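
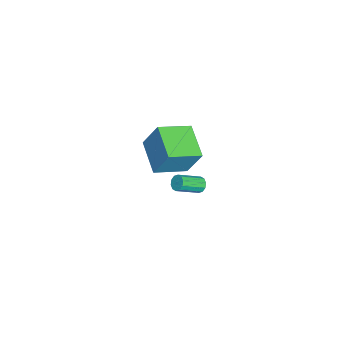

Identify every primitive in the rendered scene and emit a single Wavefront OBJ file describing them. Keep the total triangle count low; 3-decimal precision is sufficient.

v -0.713 1.857 1.687
v -0.453 2.68 3.391
v 1.078 2.676 1.018
v 1.338 3.499 2.722
v 0.262 0.241 2.318
v 0.522 1.064 4.022
v 2.053 1.06 1.649
v 2.313 1.883 3.353
v -2.943 2.85 -4.406
v -2.489 3.064 -4.544
v -1.684 1.903 -3.691
v -2.137 1.69 -3.554
v -2.584 3.2 -4.269
v -1.778 2.04 -3.416
v -2.815 3.203 -4.046
v -2.01 2.043 -3.193
v -3.096 3.071 -3.961
v -2.291 1.911 -3.108
v -3.318 2.855 -4.046
v -2.512 1.694 -3.193
v -3.396 2.637 -4.269
v -2.591 1.476 -3.416
v -3.302 2.5 -4.544
v -2.496 1.34 -3.691
v -3.07 2.497 -4.767
v -2.265 1.337 -3.914
v -2.789 2.629 -4.852
v -1.984 1.469 -3.999
v -2.568 2.846 -4.767
v -1.762 1.685 -3.914
f 2 4 1
f 5 2 1
f 1 4 3
f 3 5 1
f 2 8 4
f 6 2 5
f 6 8 2
f 4 8 3
f 7 5 3
f 3 8 7
f 7 6 5
f 8 6 7
f 10 9 13
f 10 13 11
f 11 13 14
f 11 14 12
f 13 9 15
f 13 15 14
f 14 15 16
f 14 16 12
f 15 9 17
f 15 17 16
f 16 17 18
f 16 18 12
f 17 9 19
f 17 19 18
f 18 19 20
f 18 20 12
f 19 9 21
f 19 21 20
f 20 21 22
f 20 22 12
f 21 9 23
f 21 23 22
f 22 23 24
f 22 24 12
f 23 9 25
f 23 25 24
f 24 25 26
f 24 26 12
f 25 9 27
f 25 27 26
f 26 27 28
f 26 28 12
f 27 9 29
f 27 29 28
f 28 29 30
f 28 30 12
f 29 9 10
f 29 10 30
f 30 10 11
f 30 11 12



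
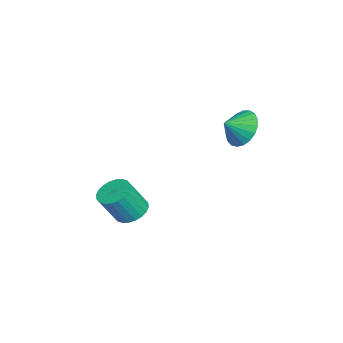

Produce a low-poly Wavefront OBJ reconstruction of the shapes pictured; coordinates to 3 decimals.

v -0.885 3.206 1.505
v 0.018 3.61 1.298
v -0.435 2.474 2.035
v -0.086 3.806 1.656
v -0.327 3.897 1.987
v -0.665 3.869 2.235
v -1.041 3.727 2.357
v -1.39 3.494 2.331
v -1.651 3.212 2.163
v -1.78 2.929 1.881
v -1.754 2.694 1.534
v -1.578 2.547 1.182
v -1.282 2.515 0.886
v -0.917 2.602 0.697
v -0.547 2.794 0.647
v -0.235 3.057 0.747
v -0.035 3.346 0.977
v -1.767 -1.609 -4.418
v -1.34 -0.903 -4.209
v -0.867 -1.626 -2.734
v -1.293 -2.331 -2.942
v -1.639 -0.838 -4.081
v -1.166 -1.561 -2.606
v -1.958 -0.891 -4.005
v -1.485 -1.613 -2.529
v -2.247 -1.052 -3.991
v -1.774 -1.775 -2.516
v -2.463 -1.298 -4.042
v -1.99 -2.021 -2.567
v -2.573 -1.592 -4.151
v -2.1 -2.315 -2.675
v -2.561 -1.888 -4.3
v -2.087 -2.611 -2.824
v -2.427 -2.141 -4.467
v -1.954 -2.864 -2.991
v -2.193 -2.314 -4.626
v -1.72 -3.037 -3.151
v -1.894 -2.379 -4.754
v -1.421 -3.102 -3.279
v -1.575 -2.327 -4.831
v -1.102 -3.049 -3.355
v -1.286 -2.165 -4.844
v -0.813 -2.888 -3.369
v -1.07 -1.919 -4.793
v -0.597 -2.642 -3.318
v -0.96 -1.625 -4.685
v -0.487 -2.348 -3.209
v -0.973 -1.329 -4.536
v -0.499 -2.052 -3.06
v -1.106 -1.076 -4.369
v -0.633 -1.799 -2.893
f 2 1 4
f 2 4 3
f 4 1 5
f 4 5 3
f 5 1 6
f 5 6 3
f 6 1 7
f 6 7 3
f 7 1 8
f 7 8 3
f 8 1 9
f 8 9 3
f 9 1 10
f 9 10 3
f 10 1 11
f 10 11 3
f 11 1 12
f 11 12 3
f 12 1 13
f 12 13 3
f 13 1 14
f 13 14 3
f 14 1 15
f 14 15 3
f 15 1 16
f 15 16 3
f 16 1 17
f 16 17 3
f 17 1 2
f 17 2 3
f 19 18 22
f 19 22 20
f 20 22 23
f 20 23 21
f 22 18 24
f 22 24 23
f 23 24 25
f 23 25 21
f 24 18 26
f 24 26 25
f 25 26 27
f 25 27 21
f 26 18 28
f 26 28 27
f 27 28 29
f 27 29 21
f 28 18 30
f 28 30 29
f 29 30 31
f 29 31 21
f 30 18 32
f 30 32 31
f 31 32 33
f 31 33 21
f 32 18 34
f 32 34 33
f 33 34 35
f 33 35 21
f 34 18 36
f 34 36 35
f 35 36 37
f 35 37 21
f 36 18 38
f 36 38 37
f 37 38 39
f 37 39 21
f 38 18 40
f 38 40 39
f 39 40 41
f 39 41 21
f 40 18 42
f 40 42 41
f 41 42 43
f 41 43 21
f 42 18 44
f 42 44 43
f 43 44 45
f 43 45 21
f 44 18 46
f 44 46 45
f 45 46 47
f 45 47 21
f 46 18 48
f 46 48 47
f 47 48 49
f 47 49 21
f 48 18 50
f 48 50 49
f 49 50 51
f 49 51 21
f 50 18 19
f 50 19 51
f 51 19 20
f 51 20 21



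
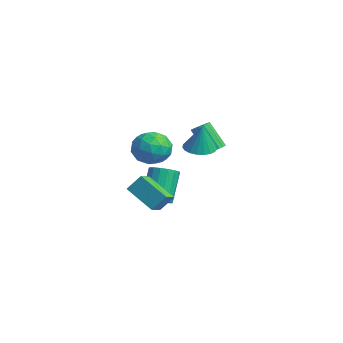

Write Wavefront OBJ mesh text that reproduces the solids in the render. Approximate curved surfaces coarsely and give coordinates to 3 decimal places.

v 2.367 -1.985 -0.283
v 2.566 -1.405 0.469
v 3.597 -1.282 -1.148
v 3.796 -0.703 -0.396
v 2.904 -2.557 0.016
v 3.103 -1.978 0.768
v 4.134 -1.855 -0.849
v 4.333 -1.275 -0.097
v 0.231 -0.624 2.025
v 0.801 0.126 1.727
v 1.279 -1.666 1.413
v 1.849 -0.916 1.115
v 1.753 -1.11 2.079
v 1.106 -0.466 2.457
v 0.974 -1.074 0.683
v 0.327 -0.43 1.061
v 1.261 -0.152 0.897
v 1.742 -0.175 1.76
v 0.338 -1.365 1.38
v 0.819 -1.388 2.243
v 0.424 -0.158 1.93
v 1.656 -1.382 1.21
v 1.599 -1.496 1.777
v 1.935 -1.056 1.602
v 0.603 -0.506 2.359
v 0.938 -0.065 2.184
v 1.498 -0.792 2.391
v 1.142 -1.475 0.956
v 1.477 -1.034 0.781
v 0.145 -0.484 1.538
v 0.481 -0.044 1.363
v 0.582 -0.748 0.749
v 1.03 0.12 1.266
v 1.646 -0.493 0.907
v 1.131 -0.585 0.653
v 0.751 -0.207 0.875
v 1.313 0.106 1.774
v 1.929 -0.506 1.414
v 1.872 -0.62 1.981
v 1.491 -0.242 2.203
v 1.583 -0.057 1.286
v 0.151 -1.034 1.726
v 0.767 -1.646 1.366
v 0.589 -1.298 0.937
v 0.208 -0.92 1.159
v 0.434 -1.047 2.233
v 1.05 -1.66 1.874
v 1.329 -1.333 2.265
v 0.949 -0.955 2.487
v 0.497 -1.483 1.854
v -1.789 0.463 -2.926
v -1.292 1.011 -2.925
v -1.974 1.625 -1.272
v -2.471 1.077 -1.274
v -1.571 1.15 -3.092
v -2.253 1.765 -1.44
v -1.901 1.132 -3.221
v -2.582 1.747 -1.569
v -2.204 0.961 -3.283
v -2.886 1.575 -1.63
v -2.413 0.675 -3.263
v -3.095 1.29 -1.61
v -2.479 0.341 -3.165
v -3.161 0.955 -1.513
v -2.386 0.035 -3.014
v -3.068 0.649 -1.361
v -2.157 -0.173 -2.842
v -2.839 0.441 -1.189
v -1.844 -0.236 -2.689
v -2.526 0.378 -1.037
v -1.518 -0.138 -2.591
v -2.2 0.476 -0.938
v -1.254 0.097 -2.569
v -1.936 0.711 -0.917
v -1.113 0.416 -2.63
v -1.795 1.03 -0.977
v -1.126 0.746 -2.758
v -1.808 1.36 -1.106
v 2.979 0.755 2.086
v 3.398 0.142 1.977
v 3.321 0.745 3.454
v 3.604 0.372 1.927
v 3.701 0.667 1.905
v 3.674 0.978 1.914
v 3.526 1.25 1.952
v 3.284 1.436 2.014
v 2.989 1.504 2.089
v 2.692 1.443 2.163
v 2.445 1.263 2.223
v 2.29 0.995 2.26
v 2.254 0.685 2.267
v 2.344 0.388 2.243
v 2.543 0.153 2.191
v 2.818 0.023 2.122
v 3.12 0.019 2.046
v -1.228 3.173 0.218
v -0.923 2.777 0.204
v -1.566 2.232 1.527
v -1.872 2.627 1.542
v -0.8 2.94 0.33
v -1.444 2.394 1.654
v -0.776 3.155 0.431
v -1.42 2.609 1.755
v -0.855 3.375 0.483
v -1.499 2.829 1.807
v -1.02 3.549 0.474
v -1.664 3.003 1.798
v -1.232 3.636 0.407
v -1.876 3.09 1.731
v -1.444 3.617 0.296
v -2.088 3.071 1.62
v -1.606 3.497 0.168
v -2.25 2.951 1.492
v -1.681 3.302 0.051
v -2.325 2.756 1.375
v -1.653 3.078 -0.028
v -2.297 2.532 1.296
v -1.527 2.875 -0.05
v -2.171 2.33 1.274
v -1.333 2.741 -0.011
v -1.977 2.195 1.313
v -1.115 2.706 0.081
v -1.759 2.16 1.404
f 2 4 1
f 5 2 1
f 1 4 3
f 3 5 1
f 2 8 4
f 6 2 5
f 6 8 2
f 4 8 3
f 7 5 3
f 3 8 7
f 7 6 5
f 8 6 7
f 9 46 25
f 46 20 49
f 25 49 14
f 46 49 25
f 9 25 21
f 25 14 26
f 21 26 10
f 25 26 21
f 9 21 30
f 21 10 31
f 30 31 16
f 21 31 30
f 9 30 42
f 30 16 45
f 42 45 19
f 30 45 42
f 9 42 46
f 42 19 50
f 46 50 20
f 42 50 46
f 10 26 37
f 26 14 40
f 37 40 18
f 26 40 37
f 14 49 27
f 49 20 48
f 27 48 13
f 49 48 27
f 20 50 47
f 50 19 43
f 47 43 11
f 50 43 47
f 19 45 44
f 45 16 32
f 44 32 15
f 45 32 44
f 16 31 36
f 31 10 33
f 36 33 17
f 31 33 36
f 12 38 24
f 38 18 39
f 24 39 13
f 38 39 24
f 12 24 22
f 24 13 23
f 22 23 11
f 24 23 22
f 12 22 29
f 22 11 28
f 29 28 15
f 22 28 29
f 12 29 34
f 29 15 35
f 34 35 17
f 29 35 34
f 12 34 38
f 34 17 41
f 38 41 18
f 34 41 38
f 13 39 27
f 39 18 40
f 27 40 14
f 39 40 27
f 11 23 47
f 23 13 48
f 47 48 20
f 23 48 47
f 15 28 44
f 28 11 43
f 44 43 19
f 28 43 44
f 17 35 36
f 35 15 32
f 36 32 16
f 35 32 36
f 18 41 37
f 41 17 33
f 37 33 10
f 41 33 37
f 52 51 55
f 52 55 53
f 53 55 56
f 53 56 54
f 55 51 57
f 55 57 56
f 56 57 58
f 56 58 54
f 57 51 59
f 57 59 58
f 58 59 60
f 58 60 54
f 59 51 61
f 59 61 60
f 60 61 62
f 60 62 54
f 61 51 63
f 61 63 62
f 62 63 64
f 62 64 54
f 63 51 65
f 63 65 64
f 64 65 66
f 64 66 54
f 65 51 67
f 65 67 66
f 66 67 68
f 66 68 54
f 67 51 69
f 67 69 68
f 68 69 70
f 68 70 54
f 69 51 71
f 69 71 70
f 70 71 72
f 70 72 54
f 71 51 73
f 71 73 72
f 72 73 74
f 72 74 54
f 73 51 75
f 73 75 74
f 74 75 76
f 74 76 54
f 75 51 77
f 75 77 76
f 76 77 78
f 76 78 54
f 77 51 52
f 77 52 78
f 78 52 53
f 78 53 54
f 80 79 82
f 80 82 81
f 82 79 83
f 82 83 81
f 83 79 84
f 83 84 81
f 84 79 85
f 84 85 81
f 85 79 86
f 85 86 81
f 86 79 87
f 86 87 81
f 87 79 88
f 87 88 81
f 88 79 89
f 88 89 81
f 89 79 90
f 89 90 81
f 90 79 91
f 90 91 81
f 91 79 92
f 91 92 81
f 92 79 93
f 92 93 81
f 93 79 94
f 93 94 81
f 94 79 95
f 94 95 81
f 95 79 80
f 95 80 81
f 97 96 100
f 97 100 98
f 98 100 101
f 98 101 99
f 100 96 102
f 100 102 101
f 101 102 103
f 101 103 99
f 102 96 104
f 102 104 103
f 103 104 105
f 103 105 99
f 104 96 106
f 104 106 105
f 105 106 107
f 105 107 99
f 106 96 108
f 106 108 107
f 107 108 109
f 107 109 99
f 108 96 110
f 108 110 109
f 109 110 111
f 109 111 99
f 110 96 112
f 110 112 111
f 111 112 113
f 111 113 99
f 112 96 114
f 112 114 113
f 113 114 115
f 113 115 99
f 114 96 116
f 114 116 115
f 115 116 117
f 115 117 99
f 116 96 118
f 116 118 117
f 117 118 119
f 117 119 99
f 118 96 120
f 118 120 119
f 119 120 121
f 119 121 99
f 120 96 122
f 120 122 121
f 121 122 123
f 121 123 99
f 122 96 97
f 122 97 123
f 123 97 98
f 123 98 99



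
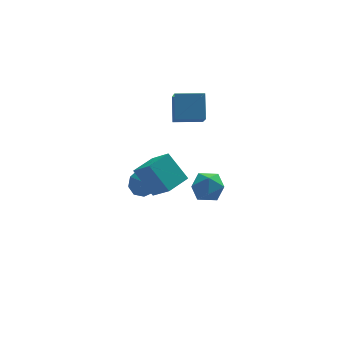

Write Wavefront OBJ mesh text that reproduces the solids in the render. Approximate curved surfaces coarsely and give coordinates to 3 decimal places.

v 2.011 3.059 1.934
v 1.748 1.429 3.372
v 2.273 4.24 3.32
v 2.01 2.61 4.758
v 3.77 2.73 1.882
v 3.507 1.1 3.32
v 4.032 3.911 3.268
v 3.769 2.281 4.706
v 0.008 2.001 -2.361
v 0.444 2.467 -1.515
v 0.372 0.819 -1.899
v -0.249 2.306 -1.379
v -0.823 2.002 -1.703
v -1.008 1.698 -2.334
v -0.718 1.535 -2.979
v -0.088 1.59 -3.334
v 0.586 1.837 -3.234
v 0.99 2.161 -2.726
v 0.934 2.41 -2.047
v -1.786 -3.267 2.98
v -1.132 -4.377 4.089
v -0.497 -2.364 3.124
v 0.157 -3.475 4.233
v -0.917 -4.265 1.467
v -0.263 -5.376 2.576
v 0.372 -3.363 1.611
v 1.026 -4.473 2.72
v 3.687 1.284 -2.245
v 4.176 0.68 -1.388
v 2.684 -0.22 -2.732
v 3.173 -0.824 -1.875
v 2.436 0.034 -1.631
v 3.056 0.963 -1.33
v 3.804 -0.503 -2.79
v 4.424 0.426 -2.489
v 4.248 -0.424 -1.725
v 3.403 -0.093 -1.009
v 3.457 0.553 -3.111
v 2.612 0.884 -2.395
f 2 4 1
f 5 2 1
f 1 4 3
f 3 5 1
f 2 8 4
f 6 2 5
f 6 8 2
f 4 8 3
f 7 5 3
f 3 8 7
f 7 6 5
f 8 6 7
f 10 9 12
f 10 12 11
f 12 9 13
f 12 13 11
f 13 9 14
f 13 14 11
f 14 9 15
f 14 15 11
f 15 9 16
f 15 16 11
f 16 9 17
f 16 17 11
f 17 9 18
f 17 18 11
f 18 9 19
f 18 19 11
f 19 9 10
f 19 10 11
f 21 23 20
f 24 21 20
f 20 23 22
f 22 24 20
f 21 27 23
f 25 21 24
f 25 27 21
f 23 27 22
f 26 24 22
f 22 27 26
f 26 25 24
f 27 25 26
f 28 39 33
f 28 33 29
f 28 29 35
f 28 35 38
f 28 38 39
f 29 33 37
f 33 39 32
f 39 38 30
f 38 35 34
f 35 29 36
f 31 37 32
f 31 32 30
f 31 30 34
f 31 34 36
f 31 36 37
f 32 37 33
f 30 32 39
f 34 30 38
f 36 34 35
f 37 36 29



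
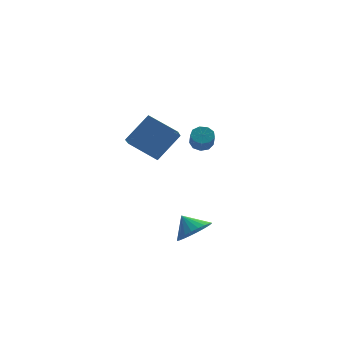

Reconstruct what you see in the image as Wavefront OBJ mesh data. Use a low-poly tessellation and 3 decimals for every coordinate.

v 1.149 3.921 0.296
v 1.805 3.943 0.433
v 1.646 3.381 1.281
v 0.991 3.359 1.144
v 1.591 4.299 0.629
v 1.433 3.736 1.477
v 1.171 4.477 0.669
v 1.013 3.915 1.517
v 0.741 4.396 0.534
v 0.582 3.833 1.383
v 0.501 4.092 0.288
v 0.343 3.53 1.137
v 0.565 3.708 0.046
v 0.407 3.146 0.894
v 0.902 3.424 -0.08
v 0.744 2.862 0.769
v 1.355 3.373 -0.029
v 1.196 2.81 0.819
v 1.711 3.578 0.173
v 1.553 3.015 1.021
v -3.962 1.107 2.466
v -4.429 0.193 3.264
v -2.556 1.545 3.789
v -3.023 0.631 4.587
v -2.817 -0.171 1.673
v -3.284 -1.085 2.471
v -1.411 0.267 2.996
v -1.878 -0.647 3.794
v -1.204 -1.277 -3.395
v -0.542 -1.703 -2.655
v -1.616 -0.443 -2.545
v -0.295 -1.408 -2.826
v -0.187 -1.092 -3.084
v -0.233 -0.805 -3.388
v -0.427 -0.59 -3.694
v -0.74 -0.479 -3.954
v -1.123 -0.49 -4.129
v -1.518 -0.62 -4.192
v -1.866 -0.851 -4.134
v -2.113 -1.147 -3.963
v -2.222 -1.462 -3.706
v -2.175 -1.75 -3.401
v -1.981 -1.965 -3.095
v -1.669 -2.076 -2.835
v -1.286 -2.065 -2.66
v -0.89 -1.934 -2.597
f 2 1 5
f 2 5 3
f 3 5 6
f 3 6 4
f 5 1 7
f 5 7 6
f 6 7 8
f 6 8 4
f 7 1 9
f 7 9 8
f 8 9 10
f 8 10 4
f 9 1 11
f 9 11 10
f 10 11 12
f 10 12 4
f 11 1 13
f 11 13 12
f 12 13 14
f 12 14 4
f 13 1 15
f 13 15 14
f 14 15 16
f 14 16 4
f 15 1 17
f 15 17 16
f 16 17 18
f 16 18 4
f 17 1 19
f 17 19 18
f 18 19 20
f 18 20 4
f 19 1 2
f 19 2 20
f 20 2 3
f 20 3 4
f 22 24 21
f 25 22 21
f 21 24 23
f 23 25 21
f 22 28 24
f 26 22 25
f 26 28 22
f 24 28 23
f 27 25 23
f 23 28 27
f 27 26 25
f 28 26 27
f 30 29 32
f 30 32 31
f 32 29 33
f 32 33 31
f 33 29 34
f 33 34 31
f 34 29 35
f 34 35 31
f 35 29 36
f 35 36 31
f 36 29 37
f 36 37 31
f 37 29 38
f 37 38 31
f 38 29 39
f 38 39 31
f 39 29 40
f 39 40 31
f 40 29 41
f 40 41 31
f 41 29 42
f 41 42 31
f 42 29 43
f 42 43 31
f 43 29 44
f 43 44 31
f 44 29 45
f 44 45 31
f 45 29 46
f 45 46 31
f 46 29 30
f 46 30 31



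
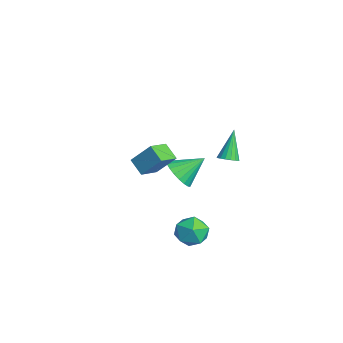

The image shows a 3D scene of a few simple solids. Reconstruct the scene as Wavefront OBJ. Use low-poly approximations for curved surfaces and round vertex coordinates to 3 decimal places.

v -3.846 0.67 -2.662
v -3.068 0.166 -2.07
v -3.714 2.15 -1.578
v -2.82 0.379 -2.39
v -2.75 0.642 -2.758
v -2.87 0.91 -3.109
v -3.158 1.136 -3.383
v -3.565 1.282 -3.532
v -4.021 1.321 -3.531
v -4.446 1.248 -3.38
v -4.768 1.075 -3.104
v -4.93 0.832 -2.752
v -4.905 0.561 -2.385
v -4.696 0.308 -2.066
v -4.341 0.118 -1.849
v -3.9 0.024 -1.774
v -3.449 0.041 -1.851
v 2.694 -3.314 2.363
v 1.834 -3.624 2.975
v 2.009 -2.306 1.91
v 1.149 -2.616 2.522
v 3.231 -2.404 3.578
v 2.371 -2.714 4.19
v 2.546 -1.396 3.125
v 1.686 -1.706 3.737
v 0.667 2.015 1.177
v 1.091 1.72 1.502
v -0.187 2.625 2.843
v 1.205 1.986 1.463
v 1.196 2.258 1.358
v 1.066 2.475 1.212
v 0.844 2.586 1.058
v 0.582 2.566 0.931
v 0.339 2.42 0.86
v 0.172 2.181 0.862
v 0.117 1.904 0.936
v 0.189 1.652 1.065
v 0.37 1.483 1.219
v 0.619 1.436 1.364
v 0.879 1.521 1.466
v 2.454 0.074 -2.163
v 3.494 0.083 -1.949
v 2.586 -1.543 -2.731
v 3.626 -1.534 -2.517
v 2.92 -1.521 -1.723
v 2.839 -0.522 -1.372
v 3.241 -0.938 -3.308
v 3.16 0.061 -2.957
v 3.981 -0.542 -2.656
v 3.782 -0.902 -1.677
v 2.298 -0.558 -3.003
v 2.099 -0.918 -2.024
f 2 1 4
f 2 4 3
f 4 1 5
f 4 5 3
f 5 1 6
f 5 6 3
f 6 1 7
f 6 7 3
f 7 1 8
f 7 8 3
f 8 1 9
f 8 9 3
f 9 1 10
f 9 10 3
f 10 1 11
f 10 11 3
f 11 1 12
f 11 12 3
f 12 1 13
f 12 13 3
f 13 1 14
f 13 14 3
f 14 1 15
f 14 15 3
f 15 1 16
f 15 16 3
f 16 1 17
f 16 17 3
f 17 1 2
f 17 2 3
f 19 21 18
f 22 19 18
f 18 21 20
f 20 22 18
f 19 25 21
f 23 19 22
f 23 25 19
f 21 25 20
f 24 22 20
f 20 25 24
f 24 23 22
f 25 23 24
f 27 26 29
f 27 29 28
f 29 26 30
f 29 30 28
f 30 26 31
f 30 31 28
f 31 26 32
f 31 32 28
f 32 26 33
f 32 33 28
f 33 26 34
f 33 34 28
f 34 26 35
f 34 35 28
f 35 26 36
f 35 36 28
f 36 26 37
f 36 37 28
f 37 26 38
f 37 38 28
f 38 26 39
f 38 39 28
f 39 26 40
f 39 40 28
f 40 26 27
f 40 27 28
f 41 52 46
f 41 46 42
f 41 42 48
f 41 48 51
f 41 51 52
f 42 46 50
f 46 52 45
f 52 51 43
f 51 48 47
f 48 42 49
f 44 50 45
f 44 45 43
f 44 43 47
f 44 47 49
f 44 49 50
f 45 50 46
f 43 45 52
f 47 43 51
f 49 47 48
f 50 49 42



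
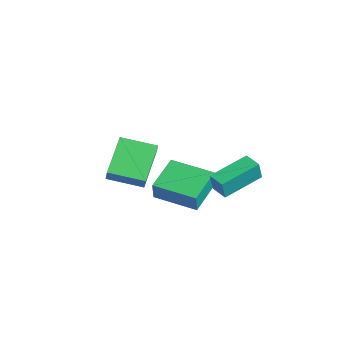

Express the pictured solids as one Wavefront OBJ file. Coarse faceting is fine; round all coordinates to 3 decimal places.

v -1.587 -4.538 0.08
v -2.909 -3.302 1.044
v -0.605 -3.219 -0.265
v -1.927 -1.983 0.699
v -1.173 -4.657 0.801
v -2.495 -3.421 1.765
v -0.191 -3.338 0.456
v -1.513 -2.102 1.42
v -2.613 -1.796 -2.838
v -2.391 -1.964 -1.847
v -3.674 -0.347 -2.356
v -3.452 -0.514 -1.364
v -0.948 -0.526 -2.996
v -0.726 -0.693 -2.004
v -2.009 0.924 -2.513
v -1.787 0.756 -1.522
v -1.347 0.461 -2.179
v -1.259 0.245 -1.196
v -1.639 2.437 -1.718
v -1.551 2.221 -0.735
v -0.489 0.599 -2.225
v -0.401 0.383 -1.242
v -0.781 2.575 -1.764
v -0.693 2.359 -0.781
f 2 4 1
f 5 2 1
f 1 4 3
f 3 5 1
f 2 8 4
f 6 2 5
f 6 8 2
f 4 8 3
f 7 5 3
f 3 8 7
f 7 6 5
f 8 6 7
f 10 12 9
f 13 10 9
f 9 12 11
f 11 13 9
f 10 16 12
f 14 10 13
f 14 16 10
f 12 16 11
f 15 13 11
f 11 16 15
f 15 14 13
f 16 14 15
f 18 20 17
f 21 18 17
f 17 20 19
f 19 21 17
f 18 24 20
f 22 18 21
f 22 24 18
f 20 24 19
f 23 21 19
f 19 24 23
f 23 22 21
f 24 22 23



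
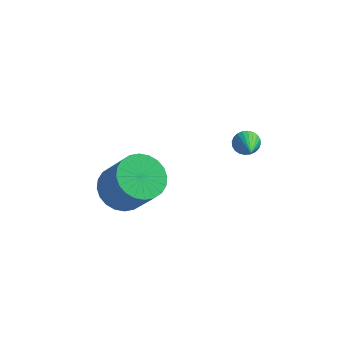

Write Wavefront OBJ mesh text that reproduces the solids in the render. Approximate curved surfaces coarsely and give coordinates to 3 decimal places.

v 0.527 3.384 0.419
v 0.958 3.616 0.523
v 0.953 2.276 1.121
v 0.848 3.67 0.675
v 0.689 3.68 0.787
v 0.506 3.646 0.844
v 0.326 3.572 0.836
v 0.176 3.469 0.764
v 0.08 3.353 0.64
v 0.052 3.242 0.482
v 0.096 3.153 0.314
v 0.206 3.099 0.162
v 0.365 3.088 0.05
v 0.549 3.123 -0.007
v 0.729 3.197 0.001
v 0.878 3.3 0.073
v 0.974 3.416 0.197
v 1.002 3.526 0.355
v -4.017 3.484 -3.864
v -3.165 3.638 -4.324
v -2.271 3.189 -2.815
v -3.123 3.036 -2.356
v -3.235 3.985 -4.179
v -2.341 3.536 -2.671
v -3.424 4.255 -3.986
v -2.53 3.806 -2.478
v -3.704 4.409 -3.775
v -2.81 3.96 -2.267
v -4.031 4.421 -3.577
v -3.137 3.972 -2.069
v -4.356 4.291 -3.423
v -3.462 3.842 -1.915
v -4.629 4.039 -3.336
v -3.735 3.59 -1.828
v -4.809 3.701 -3.33
v -3.915 3.252 -1.822
v -4.869 3.331 -3.405
v -3.975 2.882 -1.896
v -4.799 2.984 -3.549
v -3.905 2.535 -2.041
v -4.61 2.714 -3.742
v -3.716 2.265 -2.234
v -4.33 2.56 -3.953
v -3.436 2.111 -2.445
v -4.003 2.548 -4.151
v -3.109 2.099 -2.643
v -3.678 2.678 -4.305
v -2.784 2.229 -2.797
v -3.405 2.93 -4.392
v -2.511 2.481 -2.884
v -3.225 3.268 -4.398
v -2.331 2.819 -2.89
f 2 1 4
f 2 4 3
f 4 1 5
f 4 5 3
f 5 1 6
f 5 6 3
f 6 1 7
f 6 7 3
f 7 1 8
f 7 8 3
f 8 1 9
f 8 9 3
f 9 1 10
f 9 10 3
f 10 1 11
f 10 11 3
f 11 1 12
f 11 12 3
f 12 1 13
f 12 13 3
f 13 1 14
f 13 14 3
f 14 1 15
f 14 15 3
f 15 1 16
f 15 16 3
f 16 1 17
f 16 17 3
f 17 1 18
f 17 18 3
f 18 1 2
f 18 2 3
f 20 19 23
f 20 23 21
f 21 23 24
f 21 24 22
f 23 19 25
f 23 25 24
f 24 25 26
f 24 26 22
f 25 19 27
f 25 27 26
f 26 27 28
f 26 28 22
f 27 19 29
f 27 29 28
f 28 29 30
f 28 30 22
f 29 19 31
f 29 31 30
f 30 31 32
f 30 32 22
f 31 19 33
f 31 33 32
f 32 33 34
f 32 34 22
f 33 19 35
f 33 35 34
f 34 35 36
f 34 36 22
f 35 19 37
f 35 37 36
f 36 37 38
f 36 38 22
f 37 19 39
f 37 39 38
f 38 39 40
f 38 40 22
f 39 19 41
f 39 41 40
f 40 41 42
f 40 42 22
f 41 19 43
f 41 43 42
f 42 43 44
f 42 44 22
f 43 19 45
f 43 45 44
f 44 45 46
f 44 46 22
f 45 19 47
f 45 47 46
f 46 47 48
f 46 48 22
f 47 19 49
f 47 49 48
f 48 49 50
f 48 50 22
f 49 19 51
f 49 51 50
f 50 51 52
f 50 52 22
f 51 19 20
f 51 20 52
f 52 20 21
f 52 21 22



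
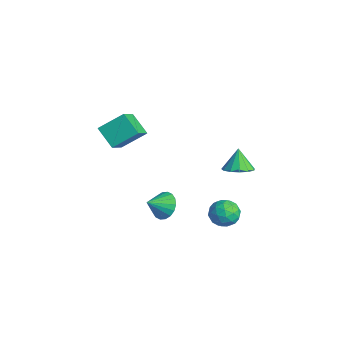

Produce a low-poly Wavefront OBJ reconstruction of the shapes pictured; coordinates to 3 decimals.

v 3.113 3.074 -4.118
v 3.661 2.811 -3.247
v 2.579 1.449 -4.273
v 3.127 1.186 -3.402
v 2.269 1.806 -3.323
v 2.599 2.811 -3.227
v 3.641 1.449 -4.293
v 3.971 2.454 -4.197
v 3.987 1.807 -3.355
v 3.139 2.028 -2.755
v 3.101 2.232 -4.765
v 2.253 2.453 -4.165
v 3.434 3.086 -3.669
v 2.806 1.174 -3.851
v 2.302 1.539 -3.805
v 2.624 1.385 -3.293
v 2.81 3.086 -3.657
v 3.131 2.931 -3.145
v 2.313 2.34 -3.19
v 3.109 1.329 -4.375
v 3.43 1.174 -3.863
v 3.616 2.875 -4.227
v 3.938 2.721 -3.715
v 3.927 1.92 -4.33
v 3.947 2.34 -3.22
v 3.634 1.385 -3.312
v 3.936 1.54 -3.835
v 4.13 2.13 -3.779
v 3.449 2.47 -2.868
v 3.135 1.515 -2.959
v 2.631 1.88 -2.913
v 2.825 2.47 -2.856
v 3.641 1.88 -2.931
v 3.105 2.745 -4.561
v 2.791 1.79 -4.652
v 3.415 1.79 -4.664
v 3.609 2.38 -4.607
v 2.606 2.875 -4.208
v 2.293 1.92 -4.3
v 2.11 2.13 -3.741
v 2.304 2.72 -3.685
v 2.599 2.38 -4.589
v 2.243 -1.522 -2.404
v 2.736 -1.999 -3.172
v 2.377 -2.718 -1.576
v 3.078 -1.8 -2.94
v 3.254 -1.546 -2.601
v 3.229 -1.287 -2.223
v 3.01 -1.075 -1.881
v 2.638 -0.951 -1.643
v 2.189 -0.941 -1.555
v 1.75 -1.046 -1.635
v 1.408 -1.245 -1.868
v 1.232 -1.499 -2.206
v 1.257 -1.758 -2.584
v 1.476 -1.97 -2.926
v 1.848 -2.093 -3.164
v 2.297 -2.104 -3.252
v -1.132 -3.705 3.134
v -0.756 -2.175 4.195
v 0.166 -3.351 2.162
v 0.542 -1.82 3.223
v 0.038 -4.8 4.297
v 0.414 -3.269 5.358
v 1.336 -4.445 3.325
v 1.712 -2.915 4.386
v 2.982 3.089 -0.019
v 3.491 2.299 0.38
v 2.358 3.391 1.379
v 3.834 2.757 0.434
v 3.907 3.32 0.345
v 3.686 3.81 0.14
v 3.242 4.07 -0.115
v 2.716 4.02 -0.339
v 2.274 3.673 -0.462
v 2.057 3.142 -0.444
v 2.134 2.593 -0.291
v 2.48 2.202 -0.051
v 2.986 2.092 0.199
f 1 38 17
f 38 12 41
f 17 41 6
f 38 41 17
f 1 17 13
f 17 6 18
f 13 18 2
f 17 18 13
f 1 13 22
f 13 2 23
f 22 23 8
f 13 23 22
f 1 22 34
f 22 8 37
f 34 37 11
f 22 37 34
f 1 34 38
f 34 11 42
f 38 42 12
f 34 42 38
f 2 18 29
f 18 6 32
f 29 32 10
f 18 32 29
f 6 41 19
f 41 12 40
f 19 40 5
f 41 40 19
f 12 42 39
f 42 11 35
f 39 35 3
f 42 35 39
f 11 37 36
f 37 8 24
f 36 24 7
f 37 24 36
f 8 23 28
f 23 2 25
f 28 25 9
f 23 25 28
f 4 30 16
f 30 10 31
f 16 31 5
f 30 31 16
f 4 16 14
f 16 5 15
f 14 15 3
f 16 15 14
f 4 14 21
f 14 3 20
f 21 20 7
f 14 20 21
f 4 21 26
f 21 7 27
f 26 27 9
f 21 27 26
f 4 26 30
f 26 9 33
f 30 33 10
f 26 33 30
f 5 31 19
f 31 10 32
f 19 32 6
f 31 32 19
f 3 15 39
f 15 5 40
f 39 40 12
f 15 40 39
f 7 20 36
f 20 3 35
f 36 35 11
f 20 35 36
f 9 27 28
f 27 7 24
f 28 24 8
f 27 24 28
f 10 33 29
f 33 9 25
f 29 25 2
f 33 25 29
f 44 43 46
f 44 46 45
f 46 43 47
f 46 47 45
f 47 43 48
f 47 48 45
f 48 43 49
f 48 49 45
f 49 43 50
f 49 50 45
f 50 43 51
f 50 51 45
f 51 43 52
f 51 52 45
f 52 43 53
f 52 53 45
f 53 43 54
f 53 54 45
f 54 43 55
f 54 55 45
f 55 43 56
f 55 56 45
f 56 43 57
f 56 57 45
f 57 43 58
f 57 58 45
f 58 43 44
f 58 44 45
f 60 62 59
f 63 60 59
f 59 62 61
f 61 63 59
f 60 66 62
f 64 60 63
f 64 66 60
f 62 66 61
f 65 63 61
f 61 66 65
f 65 64 63
f 66 64 65
f 68 67 70
f 68 70 69
f 70 67 71
f 70 71 69
f 71 67 72
f 71 72 69
f 72 67 73
f 72 73 69
f 73 67 74
f 73 74 69
f 74 67 75
f 74 75 69
f 75 67 76
f 75 76 69
f 76 67 77
f 76 77 69
f 77 67 78
f 77 78 69
f 78 67 79
f 78 79 69
f 79 67 68
f 79 68 69



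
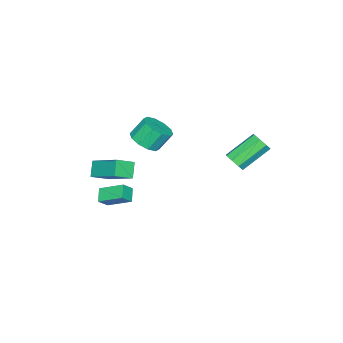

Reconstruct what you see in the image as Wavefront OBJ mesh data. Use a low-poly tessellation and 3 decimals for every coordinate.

v -1.43 -2.35 0.577
v -0.71 -2.721 1.13
v -1.271 -2.161 2.235
v -1.99 -1.79 1.683
v -0.537 -2.172 0.94
v -1.097 -1.613 2.046
v -0.704 -1.692 0.612
v -1.265 -1.132 1.717
v -1.149 -1.463 0.27
v -1.709 -0.903 1.376
v -1.701 -1.572 0.046
v -2.261 -1.012 1.151
v -2.149 -1.979 0.025
v -2.71 -1.419 1.13
v -2.323 -2.527 0.214
v -2.883 -1.968 1.32
v -2.155 -3.008 0.543
v -2.716 -2.448 1.648
v -1.711 -3.237 0.884
v -2.271 -2.677 1.99
v -1.159 -3.128 1.109
v -1.719 -2.568 2.214
v -2.779 2.56 -0.171
v -2.301 2.672 0.328
v -3.743 3.572 1.509
v -4.221 3.46 1.011
v -2.333 3.078 -0.02
v -3.775 3.978 1.161
v -2.626 3.181 -0.456
v -4.068 4.08 0.725
v -3.009 2.92 -0.725
v -4.451 3.819 0.456
v -3.257 2.448 -0.669
v -4.699 3.348 0.512
v -3.225 2.042 -0.321
v -4.667 2.942 0.86
v -2.932 1.94 0.115
v -4.374 2.839 1.296
v -2.549 2.201 0.384
v -3.991 3.1 1.565
v 2.427 -2.308 -2.244
v 1.768 -2.67 -1.732
v 2.211 -0.895 -1.524
v 1.552 -1.257 -1.012
v 3.008 -2.523 -1.648
v 2.349 -2.885 -1.136
v 2.792 -1.11 -0.928
v 2.133 -1.472 -0.416
v 3.207 -2.686 1.741
v 3.687 -0.869 2.807
v 2.314 -2.134 1.203
v 2.794 -0.317 2.269
v 3.846 -2.403 0.971
v 4.326 -0.586 2.037
v 2.953 -1.851 0.433
v 3.433 -0.034 1.499
f 2 1 5
f 2 5 3
f 3 5 6
f 3 6 4
f 5 1 7
f 5 7 6
f 6 7 8
f 6 8 4
f 7 1 9
f 7 9 8
f 8 9 10
f 8 10 4
f 9 1 11
f 9 11 10
f 10 11 12
f 10 12 4
f 11 1 13
f 11 13 12
f 12 13 14
f 12 14 4
f 13 1 15
f 13 15 14
f 14 15 16
f 14 16 4
f 15 1 17
f 15 17 16
f 16 17 18
f 16 18 4
f 17 1 19
f 17 19 18
f 18 19 20
f 18 20 4
f 19 1 21
f 19 21 20
f 20 21 22
f 20 22 4
f 21 1 2
f 21 2 22
f 22 2 3
f 22 3 4
f 24 23 27
f 24 27 25
f 25 27 28
f 25 28 26
f 27 23 29
f 27 29 28
f 28 29 30
f 28 30 26
f 29 23 31
f 29 31 30
f 30 31 32
f 30 32 26
f 31 23 33
f 31 33 32
f 32 33 34
f 32 34 26
f 33 23 35
f 33 35 34
f 34 35 36
f 34 36 26
f 35 23 37
f 35 37 36
f 36 37 38
f 36 38 26
f 37 23 39
f 37 39 38
f 38 39 40
f 38 40 26
f 39 23 24
f 39 24 40
f 40 24 25
f 40 25 26
f 42 44 41
f 45 42 41
f 41 44 43
f 43 45 41
f 42 48 44
f 46 42 45
f 46 48 42
f 44 48 43
f 47 45 43
f 43 48 47
f 47 46 45
f 48 46 47
f 50 52 49
f 53 50 49
f 49 52 51
f 51 53 49
f 50 56 52
f 54 50 53
f 54 56 50
f 52 56 51
f 55 53 51
f 51 56 55
f 55 54 53
f 56 54 55



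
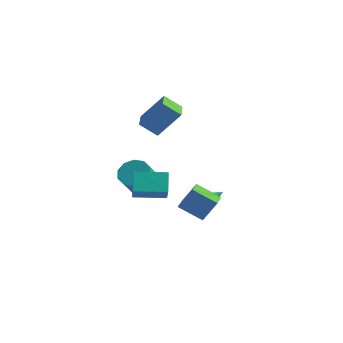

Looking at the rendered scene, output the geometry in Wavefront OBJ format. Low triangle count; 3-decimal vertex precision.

v -1.368 -3.178 -1.073
v -1.88 -2.439 -0.121
v 0.063 -2.088 -1.149
v -0.45 -1.349 -0.197
v -0.63 -4.071 0.017
v -1.143 -3.332 0.969
v 0.8 -2.981 -0.059
v 0.288 -2.242 0.893
v 0.525 0.62 -2.556
v 0.996 0.577 -2.987
v 1.175 1.42 -1.924
v 0.859 0.763 -3.082
v 0.672 0.927 -3.097
v 0.462 1.045 -3.03
v 0.262 1.097 -2.891
v 0.101 1.077 -2.7
v 0.006 0.988 -2.488
v -0.011 0.842 -2.286
v 0.054 0.662 -2.125
v 0.19 0.476 -2.03
v 0.378 0.312 -2.015
v 0.588 0.194 -2.082
v 0.788 0.142 -2.221
v 0.948 0.162 -2.412
v 1.044 0.252 -2.624
v 1.061 0.397 -2.826
v -5.325 2.817 1.333
v -4.298 3.592 2.916
v -4.461 3.342 0.515
v -3.434 4.117 2.098
v -4.546 1.643 1.402
v -3.519 2.418 2.985
v -3.682 2.168 0.584
v -2.655 2.943 2.167
v -3.261 0.48 -2.35
v -2.403 0.223 -2.694
v -2.18 -1.097 -1.155
v -3.039 -0.84 -0.81
v -2.322 0.675 -2.319
v -2.099 -0.645 -0.779
v -2.6 1.052 -1.955
v -2.377 -0.267 -0.415
v -3.13 1.211 -1.742
v -2.907 -0.108 -0.202
v -3.711 1.091 -1.761
v -3.488 -0.229 -0.222
v -4.12 0.737 -2.005
v -3.897 -0.583 -0.466
v -4.201 0.285 -2.381
v -3.978 -1.035 -0.841
v -3.923 -0.093 -2.745
v -3.7 -1.412 -1.205
v -3.393 -0.252 -2.958
v -3.17 -1.571 -1.418
v -2.812 -0.131 -2.938
v -2.589 -1.451 -1.399
v 1.853 -3.592 -0.518
v 2.307 -2.964 0.588
v 1.041 -2.095 -1.035
v 1.495 -1.467 0.07
v 3.105 -3.173 -1.27
v 3.559 -2.545 -0.165
v 2.293 -1.676 -1.788
v 2.747 -1.048 -0.682
f 2 4 1
f 5 2 1
f 1 4 3
f 3 5 1
f 2 8 4
f 6 2 5
f 6 8 2
f 4 8 3
f 7 5 3
f 3 8 7
f 7 6 5
f 8 6 7
f 10 9 12
f 10 12 11
f 12 9 13
f 12 13 11
f 13 9 14
f 13 14 11
f 14 9 15
f 14 15 11
f 15 9 16
f 15 16 11
f 16 9 17
f 16 17 11
f 17 9 18
f 17 18 11
f 18 9 19
f 18 19 11
f 19 9 20
f 19 20 11
f 20 9 21
f 20 21 11
f 21 9 22
f 21 22 11
f 22 9 23
f 22 23 11
f 23 9 24
f 23 24 11
f 24 9 25
f 24 25 11
f 25 9 26
f 25 26 11
f 26 9 10
f 26 10 11
f 28 30 27
f 31 28 27
f 27 30 29
f 29 31 27
f 28 34 30
f 32 28 31
f 32 34 28
f 30 34 29
f 33 31 29
f 29 34 33
f 33 32 31
f 34 32 33
f 36 35 39
f 36 39 37
f 37 39 40
f 37 40 38
f 39 35 41
f 39 41 40
f 40 41 42
f 40 42 38
f 41 35 43
f 41 43 42
f 42 43 44
f 42 44 38
f 43 35 45
f 43 45 44
f 44 45 46
f 44 46 38
f 45 35 47
f 45 47 46
f 46 47 48
f 46 48 38
f 47 35 49
f 47 49 48
f 48 49 50
f 48 50 38
f 49 35 51
f 49 51 50
f 50 51 52
f 50 52 38
f 51 35 53
f 51 53 52
f 52 53 54
f 52 54 38
f 53 35 55
f 53 55 54
f 54 55 56
f 54 56 38
f 55 35 36
f 55 36 56
f 56 36 37
f 56 37 38
f 58 60 57
f 61 58 57
f 57 60 59
f 59 61 57
f 58 64 60
f 62 58 61
f 62 64 58
f 60 64 59
f 63 61 59
f 59 64 63
f 63 62 61
f 64 62 63



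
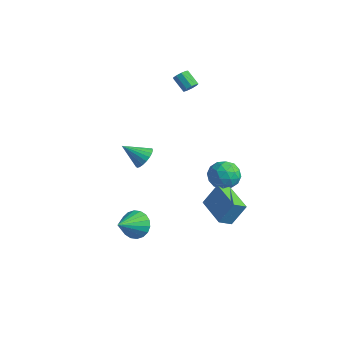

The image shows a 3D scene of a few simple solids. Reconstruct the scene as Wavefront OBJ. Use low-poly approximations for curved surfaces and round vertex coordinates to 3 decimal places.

v 0.405 -2.942 -4.343
v 1.418 -2.868 -4.512
v 0.695 -4.598 -3.317
v 1.363 -2.636 -4.121
v 1.118 -2.464 -3.773
v 0.732 -2.387 -3.539
v 0.281 -2.419 -3.464
v -0.146 -2.555 -3.562
v -0.463 -2.768 -3.816
v -0.609 -3.015 -4.173
v -0.554 -3.247 -4.565
v -0.309 -3.419 -4.912
v 0.078 -3.496 -5.146
v 0.529 -3.464 -5.222
v 0.955 -3.328 -5.123
v 1.272 -3.115 -4.87
v -1.944 3.755 3.571
v -1.617 3.919 3.981
v -2.549 3.929 4.72
v -2.876 3.765 4.309
v -1.756 4.218 3.801
v -2.689 4.228 4.54
v -1.984 4.301 3.513
v -2.917 4.31 4.251
v -2.192 4.128 3.252
v -3.125 4.137 3.99
v -2.285 3.78 3.14
v -3.217 3.79 3.879
v -2.217 3.421 3.23
v -3.15 3.431 3.968
v -2.022 3.218 3.479
v -2.955 3.228 4.218
v -1.79 3.267 3.771
v -2.723 3.276 4.51
v -1.63 3.543 3.97
v -2.563 3.553 4.708
v 1.995 2.804 -1.032
v 3.045 3.046 -0.922
v 2.415 1.134 -1.358
v 3.465 1.376 -1.248
v 2.811 1.395 -0.384
v 2.552 2.427 -0.183
v 2.908 1.753 -2.097
v 2.649 2.785 -1.896
v 3.609 2.397 -1.58
v 3.549 2.175 -0.522
v 1.911 2.005 -1.758
v 1.851 1.783 -0.7
v 2.483 3.071 -0.948
v 2.977 1.109 -1.332
v 2.593 1.119 -0.824
v 3.21 1.262 -0.759
v 2.193 2.707 -0.514
v 2.81 2.85 -0.449
v 2.673 1.879 -0.133
v 2.65 1.33 -1.831
v 3.267 1.473 -1.766
v 2.25 2.918 -1.521
v 2.867 3.061 -1.456
v 2.787 2.301 -2.147
v 3.432 2.832 -1.27
v 3.679 1.851 -1.462
v 3.352 2.073 -1.961
v 3.199 2.679 -1.843
v 3.397 2.702 -0.648
v 3.643 1.721 -0.84
v 3.259 1.732 -0.332
v 3.107 2.338 -0.214
v 3.728 2.321 -1.035
v 1.817 2.459 -1.44
v 2.063 1.478 -1.632
v 2.353 1.842 -2.066
v 2.201 2.448 -1.948
v 1.781 2.329 -0.818
v 2.028 1.348 -1.01
v 2.261 1.501 -0.437
v 2.108 2.107 -0.319
v 1.732 1.859 -1.245
v 2.594 1.529 -3.622
v 2.398 0.659 -3.088
v 3.041 2.302 -2.199
v 2.844 1.431 -1.665
v 4.636 0.889 -3.915
v 4.439 0.018 -3.381
v 5.082 1.661 -2.492
v 4.886 0.791 -1.958
v -1.236 -0.718 -0.317
v -0.668 -1.336 -0.315
v -2.224 -1.622 0.697
v -0.565 -1.143 -0.043
v -0.579 -0.876 0.182
v -0.706 -0.582 0.321
v -0.925 -0.311 0.349
v -1.197 -0.111 0.262
v -1.477 -0.015 0.075
v -1.714 -0.041 -0.179
v -1.869 -0.184 -0.458
v -1.914 -0.419 -0.712
v -1.843 -0.706 -0.898
v -1.666 -0.995 -0.983
v -1.415 -1.236 -0.953
v -1.133 -1.387 -0.814
v -0.868 -1.423 -0.588
f 2 1 4
f 2 4 3
f 4 1 5
f 4 5 3
f 5 1 6
f 5 6 3
f 6 1 7
f 6 7 3
f 7 1 8
f 7 8 3
f 8 1 9
f 8 9 3
f 9 1 10
f 9 10 3
f 10 1 11
f 10 11 3
f 11 1 12
f 11 12 3
f 12 1 13
f 12 13 3
f 13 1 14
f 13 14 3
f 14 1 15
f 14 15 3
f 15 1 16
f 15 16 3
f 16 1 2
f 16 2 3
f 18 17 21
f 18 21 19
f 19 21 22
f 19 22 20
f 21 17 23
f 21 23 22
f 22 23 24
f 22 24 20
f 23 17 25
f 23 25 24
f 24 25 26
f 24 26 20
f 25 17 27
f 25 27 26
f 26 27 28
f 26 28 20
f 27 17 29
f 27 29 28
f 28 29 30
f 28 30 20
f 29 17 31
f 29 31 30
f 30 31 32
f 30 32 20
f 31 17 33
f 31 33 32
f 32 33 34
f 32 34 20
f 33 17 35
f 33 35 34
f 34 35 36
f 34 36 20
f 35 17 18
f 35 18 36
f 36 18 19
f 36 19 20
f 37 74 53
f 74 48 77
f 53 77 42
f 74 77 53
f 37 53 49
f 53 42 54
f 49 54 38
f 53 54 49
f 37 49 58
f 49 38 59
f 58 59 44
f 49 59 58
f 37 58 70
f 58 44 73
f 70 73 47
f 58 73 70
f 37 70 74
f 70 47 78
f 74 78 48
f 70 78 74
f 38 54 65
f 54 42 68
f 65 68 46
f 54 68 65
f 42 77 55
f 77 48 76
f 55 76 41
f 77 76 55
f 48 78 75
f 78 47 71
f 75 71 39
f 78 71 75
f 47 73 72
f 73 44 60
f 72 60 43
f 73 60 72
f 44 59 64
f 59 38 61
f 64 61 45
f 59 61 64
f 40 66 52
f 66 46 67
f 52 67 41
f 66 67 52
f 40 52 50
f 52 41 51
f 50 51 39
f 52 51 50
f 40 50 57
f 50 39 56
f 57 56 43
f 50 56 57
f 40 57 62
f 57 43 63
f 62 63 45
f 57 63 62
f 40 62 66
f 62 45 69
f 66 69 46
f 62 69 66
f 41 67 55
f 67 46 68
f 55 68 42
f 67 68 55
f 39 51 75
f 51 41 76
f 75 76 48
f 51 76 75
f 43 56 72
f 56 39 71
f 72 71 47
f 56 71 72
f 45 63 64
f 63 43 60
f 64 60 44
f 63 60 64
f 46 69 65
f 69 45 61
f 65 61 38
f 69 61 65
f 80 82 79
f 83 80 79
f 79 82 81
f 81 83 79
f 80 86 82
f 84 80 83
f 84 86 80
f 82 86 81
f 85 83 81
f 81 86 85
f 85 84 83
f 86 84 85
f 88 87 90
f 88 90 89
f 90 87 91
f 90 91 89
f 91 87 92
f 91 92 89
f 92 87 93
f 92 93 89
f 93 87 94
f 93 94 89
f 94 87 95
f 94 95 89
f 95 87 96
f 95 96 89
f 96 87 97
f 96 97 89
f 97 87 98
f 97 98 89
f 98 87 99
f 98 99 89
f 99 87 100
f 99 100 89
f 100 87 101
f 100 101 89
f 101 87 102
f 101 102 89
f 102 87 103
f 102 103 89
f 103 87 88
f 103 88 89



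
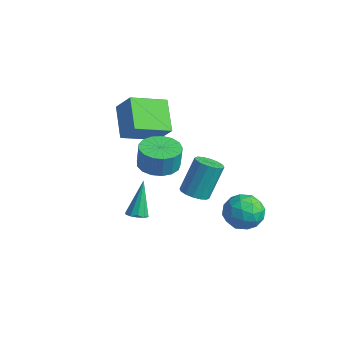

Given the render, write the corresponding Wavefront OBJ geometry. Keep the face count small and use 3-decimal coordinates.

v 1.925 3.607 -3.832
v 2.547 3.692 -2.848
v 1.233 1.948 -3.252
v 1.855 2.033 -2.268
v 0.956 2.754 -2.454
v 1.384 3.779 -2.813
v 2.396 1.861 -3.287
v 2.824 2.886 -3.646
v 2.838 2.613 -2.511
v 1.948 3.165 -1.997
v 1.832 2.475 -4.103
v 0.942 3.027 -3.589
v 2.297 3.795 -3.391
v 1.483 1.845 -2.709
v 0.955 2.269 -2.818
v 1.32 2.319 -2.24
v 1.613 3.846 -3.371
v 1.979 3.896 -2.792
v 1.043 3.345 -2.56
v 1.801 1.744 -3.308
v 2.167 1.794 -2.729
v 2.46 3.321 -3.86
v 2.825 3.371 -3.282
v 2.737 2.295 -3.54
v 2.834 3.211 -2.615
v 2.427 2.236 -2.273
v 2.745 2.135 -2.873
v 2.996 2.737 -3.084
v 2.31 3.535 -2.312
v 1.903 2.56 -1.971
v 1.375 2.984 -2.08
v 1.627 3.586 -2.292
v 2.481 2.901 -2.114
v 1.877 3.08 -4.129
v 1.47 2.105 -3.788
v 2.153 2.054 -3.808
v 2.405 2.656 -4.02
v 1.353 3.404 -3.827
v 0.946 2.429 -3.485
v 0.784 2.903 -3.016
v 1.035 3.505 -3.227
v 1.299 2.739 -3.986
v 1.09 0.251 -0.855
v 1.863 0.403 -0.911
v 1.803 1.401 0.959
v 1.03 1.249 1.015
v 1.68 0.723 -1.087
v 1.619 1.72 0.782
v 1.338 0.917 -1.202
v 1.278 1.914 0.668
v 0.93 0.932 -1.223
v 0.869 1.929 0.647
v 0.565 0.765 -1.146
v 0.504 1.762 0.724
v 0.34 0.46 -0.99
v 0.28 1.457 0.879
v 0.317 0.099 -0.799
v 0.257 1.097 1.071
v 0.501 -0.22 -0.622
v 0.44 0.777 1.247
v 0.842 -0.414 -0.508
v 0.782 0.583 1.362
v 1.251 -0.429 -0.487
v 1.19 0.568 1.383
v 1.616 -0.262 -0.564
v 1.555 0.735 1.306
v 1.84 0.043 -0.719
v 1.78 1.04 1.15
v -0.991 -1.784 -2.835
v -0.399 -1.744 -2.694
v -1.509 -0.956 -0.885
v -0.502 -1.421 -2.859
v -0.792 -1.237 -3.014
v -1.158 -1.261 -3.101
v -1.46 -1.485 -3.086
v -1.584 -1.824 -2.975
v -1.481 -2.147 -2.81
v -1.191 -2.332 -2.655
v -0.825 -2.307 -2.568
v -0.523 -2.083 -2.583
v -4.186 -0.644 3.101
v -3.177 -0.487 4.307
v -3.636 1.276 2.39
v -2.627 1.433 3.596
v -2.693 -1.493 1.964
v -1.684 -1.336 3.17
v -2.143 0.427 1.253
v -1.134 0.584 2.459
v 1.123 -2.009 2.493
v 2.073 -1.526 2.393
v 2.187 -1.489 3.668
v 1.237 -1.971 3.767
v 1.739 -1.138 2.412
v 1.853 -1.1 3.686
v 1.265 -0.949 2.449
v 1.379 -0.911 3.723
v 0.758 -1.003 2.496
v 0.872 -0.965 3.77
v 0.334 -1.288 2.542
v 0.448 -1.25 3.816
v 0.091 -1.737 2.577
v 0.206 -1.699 3.851
v 0.085 -2.249 2.593
v 0.199 -2.211 3.867
v 0.316 -2.706 2.586
v 0.43 -2.668 3.86
v 0.732 -3.003 2.557
v 0.847 -2.965 3.832
v 1.238 -3.073 2.514
v 1.352 -3.035 3.788
v 1.717 -2.898 2.466
v 1.831 -2.86 3.74
v 2.06 -2.52 2.424
v 2.174 -2.483 3.698
v 2.189 -2.025 2.398
v 2.303 -1.987 3.672
f 1 38 17
f 38 12 41
f 17 41 6
f 38 41 17
f 1 17 13
f 17 6 18
f 13 18 2
f 17 18 13
f 1 13 22
f 13 2 23
f 22 23 8
f 13 23 22
f 1 22 34
f 22 8 37
f 34 37 11
f 22 37 34
f 1 34 38
f 34 11 42
f 38 42 12
f 34 42 38
f 2 18 29
f 18 6 32
f 29 32 10
f 18 32 29
f 6 41 19
f 41 12 40
f 19 40 5
f 41 40 19
f 12 42 39
f 42 11 35
f 39 35 3
f 42 35 39
f 11 37 36
f 37 8 24
f 36 24 7
f 37 24 36
f 8 23 28
f 23 2 25
f 28 25 9
f 23 25 28
f 4 30 16
f 30 10 31
f 16 31 5
f 30 31 16
f 4 16 14
f 16 5 15
f 14 15 3
f 16 15 14
f 4 14 21
f 14 3 20
f 21 20 7
f 14 20 21
f 4 21 26
f 21 7 27
f 26 27 9
f 21 27 26
f 4 26 30
f 26 9 33
f 30 33 10
f 26 33 30
f 5 31 19
f 31 10 32
f 19 32 6
f 31 32 19
f 3 15 39
f 15 5 40
f 39 40 12
f 15 40 39
f 7 20 36
f 20 3 35
f 36 35 11
f 20 35 36
f 9 27 28
f 27 7 24
f 28 24 8
f 27 24 28
f 10 33 29
f 33 9 25
f 29 25 2
f 33 25 29
f 44 43 47
f 44 47 45
f 45 47 48
f 45 48 46
f 47 43 49
f 47 49 48
f 48 49 50
f 48 50 46
f 49 43 51
f 49 51 50
f 50 51 52
f 50 52 46
f 51 43 53
f 51 53 52
f 52 53 54
f 52 54 46
f 53 43 55
f 53 55 54
f 54 55 56
f 54 56 46
f 55 43 57
f 55 57 56
f 56 57 58
f 56 58 46
f 57 43 59
f 57 59 58
f 58 59 60
f 58 60 46
f 59 43 61
f 59 61 60
f 60 61 62
f 60 62 46
f 61 43 63
f 61 63 62
f 62 63 64
f 62 64 46
f 63 43 65
f 63 65 64
f 64 65 66
f 64 66 46
f 65 43 67
f 65 67 66
f 66 67 68
f 66 68 46
f 67 43 44
f 67 44 68
f 68 44 45
f 68 45 46
f 70 69 72
f 70 72 71
f 72 69 73
f 72 73 71
f 73 69 74
f 73 74 71
f 74 69 75
f 74 75 71
f 75 69 76
f 75 76 71
f 76 69 77
f 76 77 71
f 77 69 78
f 77 78 71
f 78 69 79
f 78 79 71
f 79 69 80
f 79 80 71
f 80 69 70
f 80 70 71
f 82 84 81
f 85 82 81
f 81 84 83
f 83 85 81
f 82 88 84
f 86 82 85
f 86 88 82
f 84 88 83
f 87 85 83
f 83 88 87
f 87 86 85
f 88 86 87
f 90 89 93
f 90 93 91
f 91 93 94
f 91 94 92
f 93 89 95
f 93 95 94
f 94 95 96
f 94 96 92
f 95 89 97
f 95 97 96
f 96 97 98
f 96 98 92
f 97 89 99
f 97 99 98
f 98 99 100
f 98 100 92
f 99 89 101
f 99 101 100
f 100 101 102
f 100 102 92
f 101 89 103
f 101 103 102
f 102 103 104
f 102 104 92
f 103 89 105
f 103 105 104
f 104 105 106
f 104 106 92
f 105 89 107
f 105 107 106
f 106 107 108
f 106 108 92
f 107 89 109
f 107 109 108
f 108 109 110
f 108 110 92
f 109 89 111
f 109 111 110
f 110 111 112
f 110 112 92
f 111 89 113
f 111 113 112
f 112 113 114
f 112 114 92
f 113 89 115
f 113 115 114
f 114 115 116
f 114 116 92
f 115 89 90
f 115 90 116
f 116 90 91
f 116 91 92



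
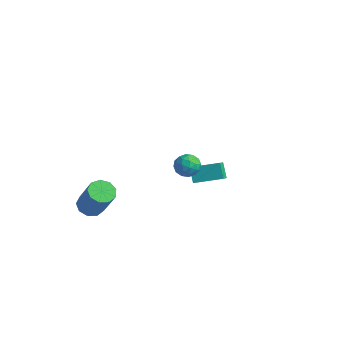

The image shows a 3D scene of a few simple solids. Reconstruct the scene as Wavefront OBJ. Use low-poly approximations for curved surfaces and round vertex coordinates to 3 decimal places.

v 2.905 -0.646 3.212
v 3.27 -0.489 2.669
v 2.59 -1.571 2.731
v 2.955 -1.414 2.188
v 3.262 -1.573 2.766
v 3.457 -1.001 3.062
v 2.403 -1.059 2.338
v 2.598 -0.487 2.634
v 2.96 -0.743 2.128
v 3.491 -1.061 2.393
v 2.369 -0.999 3.007
v 2.9 -1.317 3.272
v 3.115 -0.486 2.982
v 2.745 -1.574 2.418
v 2.926 -1.667 2.757
v 3.14 -1.575 2.438
v 3.225 -0.788 3.214
v 3.439 -0.695 2.894
v 3.435 -1.332 2.951
v 2.421 -1.365 2.506
v 2.635 -1.272 2.186
v 2.72 -0.485 2.962
v 2.934 -0.393 2.643
v 2.425 -0.728 2.449
v 3.147 -0.543 2.346
v 2.962 -1.087 2.063
v 2.638 -0.878 2.151
v 2.752 -0.542 2.326
v 3.459 -0.73 2.501
v 3.274 -1.274 2.219
v 3.455 -1.368 2.558
v 3.569 -1.032 2.732
v 3.277 -0.88 2.184
v 2.586 -0.786 3.181
v 2.401 -1.33 2.899
v 2.291 -1.028 2.668
v 2.405 -0.692 2.842
v 2.898 -0.973 3.337
v 2.713 -1.517 3.054
v 3.108 -1.518 3.074
v 3.222 -1.182 3.249
v 2.583 -1.18 3.216
v -1.273 3.592 -3.165
v -0.698 2.796 -2.492
v -1.799 3.853 -2.406
v -1.225 3.057 -1.733
v -0.235 4.643 -2.807
v 0.339 3.847 -2.134
v -0.762 4.904 -2.048
v -0.187 4.108 -1.375
v -3.883 -1.125 -3.891
v -3.487 -1.672 -4.195
v -2.381 -1.841 -2.454
v -2.777 -1.295 -2.149
v -3.269 -1.225 -4.291
v -2.162 -1.395 -2.549
v -3.337 -0.732 -4.199
v -2.231 -0.902 -2.458
v -3.661 -0.423 -3.963
v -2.555 -0.592 -2.222
v -4.089 -0.443 -3.693
v -2.983 -0.612 -1.952
v -4.421 -0.781 -3.516
v -3.314 -0.951 -1.774
v -4.5 -1.281 -3.514
v -3.394 -1.451 -1.772
v -4.292 -1.708 -3.688
v -3.185 -1.878 -1.947
v -3.891 -1.862 -3.957
v -2.785 -2.032 -2.216
f 1 38 17
f 38 12 41
f 17 41 6
f 38 41 17
f 1 17 13
f 17 6 18
f 13 18 2
f 17 18 13
f 1 13 22
f 13 2 23
f 22 23 8
f 13 23 22
f 1 22 34
f 22 8 37
f 34 37 11
f 22 37 34
f 1 34 38
f 34 11 42
f 38 42 12
f 34 42 38
f 2 18 29
f 18 6 32
f 29 32 10
f 18 32 29
f 6 41 19
f 41 12 40
f 19 40 5
f 41 40 19
f 12 42 39
f 42 11 35
f 39 35 3
f 42 35 39
f 11 37 36
f 37 8 24
f 36 24 7
f 37 24 36
f 8 23 28
f 23 2 25
f 28 25 9
f 23 25 28
f 4 30 16
f 30 10 31
f 16 31 5
f 30 31 16
f 4 16 14
f 16 5 15
f 14 15 3
f 16 15 14
f 4 14 21
f 14 3 20
f 21 20 7
f 14 20 21
f 4 21 26
f 21 7 27
f 26 27 9
f 21 27 26
f 4 26 30
f 26 9 33
f 30 33 10
f 26 33 30
f 5 31 19
f 31 10 32
f 19 32 6
f 31 32 19
f 3 15 39
f 15 5 40
f 39 40 12
f 15 40 39
f 7 20 36
f 20 3 35
f 36 35 11
f 20 35 36
f 9 27 28
f 27 7 24
f 28 24 8
f 27 24 28
f 10 33 29
f 33 9 25
f 29 25 2
f 33 25 29
f 44 46 43
f 47 44 43
f 43 46 45
f 45 47 43
f 44 50 46
f 48 44 47
f 48 50 44
f 46 50 45
f 49 47 45
f 45 50 49
f 49 48 47
f 50 48 49
f 52 51 55
f 52 55 53
f 53 55 56
f 53 56 54
f 55 51 57
f 55 57 56
f 56 57 58
f 56 58 54
f 57 51 59
f 57 59 58
f 58 59 60
f 58 60 54
f 59 51 61
f 59 61 60
f 60 61 62
f 60 62 54
f 61 51 63
f 61 63 62
f 62 63 64
f 62 64 54
f 63 51 65
f 63 65 64
f 64 65 66
f 64 66 54
f 65 51 67
f 65 67 66
f 66 67 68
f 66 68 54
f 67 51 69
f 67 69 68
f 68 69 70
f 68 70 54
f 69 51 52
f 69 52 70
f 70 52 53
f 70 53 54



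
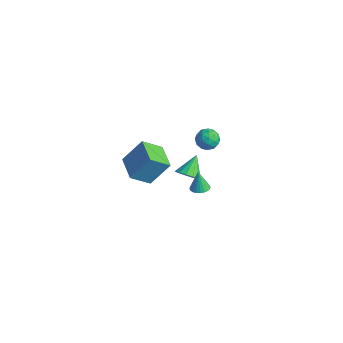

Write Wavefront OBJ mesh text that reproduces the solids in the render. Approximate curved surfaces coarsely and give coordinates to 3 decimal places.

v -4.325 1.421 -3.867
v -3.81 2.418 -2.486
v -3.856 2.462 -4.793
v -3.34 3.459 -3.412
v -2.9 0.741 -3.908
v -2.384 1.738 -2.527
v -2.43 1.782 -4.834
v -1.915 2.779 -3.453
v 0.811 1.543 -1.183
v 1.079 1.191 -0.602
v 0.409 2.537 -0.397
v 1.364 1.405 -0.727
v 1.501 1.656 -0.974
v 1.453 1.877 -1.277
v 1.234 2.008 -1.555
v 0.901 2.014 -1.733
v 0.544 1.894 -1.764
v 0.258 1.68 -1.64
v 0.121 1.429 -1.393
v 0.169 1.209 -1.089
v 0.389 1.078 -0.811
v 0.722 1.072 -0.633
v 0.37 3.749 0.947
v 0.95 3.687 0.572
v 0.09 2.693 0.688
v 0.67 2.631 0.313
v 0.707 2.68 1.005
v 0.88 3.333 1.164
v 0.16 3.047 0.096
v 0.333 3.7 0.255
v 0.82 3.253 0.046
v 1.159 3.026 0.607
v -0.119 3.354 0.653
v 0.22 3.127 1.214
v 0.685 3.811 0.782
v 0.355 2.569 0.478
v 0.377 2.598 0.884
v 0.718 2.561 0.664
v 0.644 3.603 1.13
v 0.985 3.566 0.91
v 0.842 2.974 1.164
v 0.055 2.814 0.35
v 0.396 2.777 0.13
v 0.322 3.819 0.596
v 0.663 3.782 0.376
v 0.198 3.406 0.096
v 0.95 3.519 0.252
v 0.785 2.898 0.1
v 0.485 3.143 -0.027
v 0.587 3.527 0.066
v 1.149 3.386 0.582
v 0.984 2.765 0.431
v 1.006 2.794 0.837
v 1.107 3.177 0.931
v 1.072 3.131 0.273
v 0.056 3.615 0.829
v -0.109 2.994 0.678
v -0.067 3.203 0.329
v 0.034 3.586 0.423
v 0.255 3.482 1.16
v 0.09 2.861 1.008
v 0.453 2.853 1.194
v 0.555 3.237 1.287
v -0.032 3.249 0.987
v 3.918 -0.478 1.886
v 4.419 -0.416 2.008
v 3.642 -0.362 2.954
v 4.363 -0.224 1.973
v 4.239 -0.071 1.924
v 4.066 0.02 1.87
v 3.871 0.035 1.818
v 3.683 -0.028 1.776
v 3.53 -0.159 1.751
v 3.437 -0.339 1.746
v 3.416 -0.54 1.763
v 3.472 -0.732 1.798
v 3.596 -0.885 1.847
v 3.769 -0.976 1.901
v 3.965 -0.992 1.954
v 4.153 -0.929 1.995
v 4.306 -0.797 2.02
v 4.399 -0.617 2.025
f 2 4 1
f 5 2 1
f 1 4 3
f 3 5 1
f 2 8 4
f 6 2 5
f 6 8 2
f 4 8 3
f 7 5 3
f 3 8 7
f 7 6 5
f 8 6 7
f 10 9 12
f 10 12 11
f 12 9 13
f 12 13 11
f 13 9 14
f 13 14 11
f 14 9 15
f 14 15 11
f 15 9 16
f 15 16 11
f 16 9 17
f 16 17 11
f 17 9 18
f 17 18 11
f 18 9 19
f 18 19 11
f 19 9 20
f 19 20 11
f 20 9 21
f 20 21 11
f 21 9 22
f 21 22 11
f 22 9 10
f 22 10 11
f 23 60 39
f 60 34 63
f 39 63 28
f 60 63 39
f 23 39 35
f 39 28 40
f 35 40 24
f 39 40 35
f 23 35 44
f 35 24 45
f 44 45 30
f 35 45 44
f 23 44 56
f 44 30 59
f 56 59 33
f 44 59 56
f 23 56 60
f 56 33 64
f 60 64 34
f 56 64 60
f 24 40 51
f 40 28 54
f 51 54 32
f 40 54 51
f 28 63 41
f 63 34 62
f 41 62 27
f 63 62 41
f 34 64 61
f 64 33 57
f 61 57 25
f 64 57 61
f 33 59 58
f 59 30 46
f 58 46 29
f 59 46 58
f 30 45 50
f 45 24 47
f 50 47 31
f 45 47 50
f 26 52 38
f 52 32 53
f 38 53 27
f 52 53 38
f 26 38 36
f 38 27 37
f 36 37 25
f 38 37 36
f 26 36 43
f 36 25 42
f 43 42 29
f 36 42 43
f 26 43 48
f 43 29 49
f 48 49 31
f 43 49 48
f 26 48 52
f 48 31 55
f 52 55 32
f 48 55 52
f 27 53 41
f 53 32 54
f 41 54 28
f 53 54 41
f 25 37 61
f 37 27 62
f 61 62 34
f 37 62 61
f 29 42 58
f 42 25 57
f 58 57 33
f 42 57 58
f 31 49 50
f 49 29 46
f 50 46 30
f 49 46 50
f 32 55 51
f 55 31 47
f 51 47 24
f 55 47 51
f 66 65 68
f 66 68 67
f 68 65 69
f 68 69 67
f 69 65 70
f 69 70 67
f 70 65 71
f 70 71 67
f 71 65 72
f 71 72 67
f 72 65 73
f 72 73 67
f 73 65 74
f 73 74 67
f 74 65 75
f 74 75 67
f 75 65 76
f 75 76 67
f 76 65 77
f 76 77 67
f 77 65 78
f 77 78 67
f 78 65 79
f 78 79 67
f 79 65 80
f 79 80 67
f 80 65 81
f 80 81 67
f 81 65 82
f 81 82 67
f 82 65 66
f 82 66 67



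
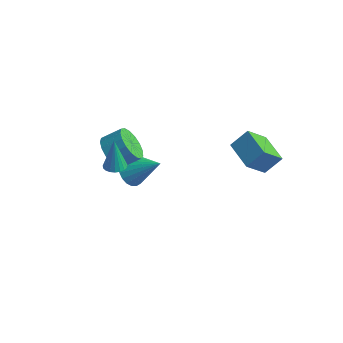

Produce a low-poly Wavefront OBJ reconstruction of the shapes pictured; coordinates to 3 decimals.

v -3.468 -0.94 -0.644
v -2.66 -1.196 -1.264
v -1.904 -0.477 -0.575
v -2.712 -0.22 0.044
v -2.852 -0.786 -1.481
v -2.097 -0.066 -0.792
v -3.186 -0.411 -1.506
v -2.43 0.309 -0.818
v -3.584 -0.157 -1.334
v -2.828 0.562 -0.646
v -3.956 -0.082 -1.004
v -3.2 0.637 -0.316
v -4.216 -0.204 -0.592
v -3.46 0.515 0.097
v -4.304 -0.495 -0.191
v -3.548 0.225 0.497
v -4.201 -0.887 0.106
v -3.445 -0.168 0.794
v -3.93 -1.291 0.23
v -3.174 -0.572 0.919
v -3.553 -1.615 0.155
v -2.797 -0.896 0.844
v -3.157 -1.784 -0.104
v -2.401 -1.065 0.585
v -2.832 -1.76 -0.486
v -2.076 -1.041 0.203
v -2.652 -1.547 -0.905
v -1.896 -0.828 -0.216
v -4.167 1.459 -4.334
v -3.561 1.48 -5.215
v -2.573 1.941 -3.226
v -3.692 1.876 -5.198
v -3.896 2.208 -5.049
v -4.142 2.427 -4.791
v -4.391 2.498 -4.463
v -4.606 2.411 -4.116
v -4.754 2.179 -3.802
v -4.813 1.838 -3.569
v -4.773 1.439 -3.452
v -4.642 1.043 -3.47
v -4.438 0.711 -3.619
v -4.193 0.492 -3.877
v -3.944 0.421 -4.204
v -3.729 0.508 -4.552
v -3.58 0.74 -4.866
v -3.521 1.081 -5.099
v -1.627 -2.85 0.772
v -1.051 -2.624 0.804
v -1.793 -2.69 2.608
v -1.191 -2.41 0.773
v -1.407 -2.272 0.741
v -1.66 -2.234 0.715
v -1.908 -2.303 0.699
v -2.108 -2.466 0.695
v -2.224 -2.696 0.705
v -2.237 -2.953 0.726
v -2.144 -3.192 0.755
v -1.963 -3.372 0.788
v -1.723 -3.461 0.817
v -1.466 -3.445 0.839
v -1.238 -3.327 0.849
v -1.076 -3.126 0.846
v -1.01 -2.877 0.83
v 3.264 3.201 -1.491
v 2.896 2.064 -0.324
v 1.658 3.992 -1.227
v 1.29 2.855 -0.06
v 3.79 3.965 -0.58
v 3.422 2.828 0.587
v 2.184 4.756 -0.316
v 1.816 3.619 0.851
f 2 1 5
f 2 5 3
f 3 5 6
f 3 6 4
f 5 1 7
f 5 7 6
f 6 7 8
f 6 8 4
f 7 1 9
f 7 9 8
f 8 9 10
f 8 10 4
f 9 1 11
f 9 11 10
f 10 11 12
f 10 12 4
f 11 1 13
f 11 13 12
f 12 13 14
f 12 14 4
f 13 1 15
f 13 15 14
f 14 15 16
f 14 16 4
f 15 1 17
f 15 17 16
f 16 17 18
f 16 18 4
f 17 1 19
f 17 19 18
f 18 19 20
f 18 20 4
f 19 1 21
f 19 21 20
f 20 21 22
f 20 22 4
f 21 1 23
f 21 23 22
f 22 23 24
f 22 24 4
f 23 1 25
f 23 25 24
f 24 25 26
f 24 26 4
f 25 1 27
f 25 27 26
f 26 27 28
f 26 28 4
f 27 1 2
f 27 2 28
f 28 2 3
f 28 3 4
f 30 29 32
f 30 32 31
f 32 29 33
f 32 33 31
f 33 29 34
f 33 34 31
f 34 29 35
f 34 35 31
f 35 29 36
f 35 36 31
f 36 29 37
f 36 37 31
f 37 29 38
f 37 38 31
f 38 29 39
f 38 39 31
f 39 29 40
f 39 40 31
f 40 29 41
f 40 41 31
f 41 29 42
f 41 42 31
f 42 29 43
f 42 43 31
f 43 29 44
f 43 44 31
f 44 29 45
f 44 45 31
f 45 29 46
f 45 46 31
f 46 29 30
f 46 30 31
f 48 47 50
f 48 50 49
f 50 47 51
f 50 51 49
f 51 47 52
f 51 52 49
f 52 47 53
f 52 53 49
f 53 47 54
f 53 54 49
f 54 47 55
f 54 55 49
f 55 47 56
f 55 56 49
f 56 47 57
f 56 57 49
f 57 47 58
f 57 58 49
f 58 47 59
f 58 59 49
f 59 47 60
f 59 60 49
f 60 47 61
f 60 61 49
f 61 47 62
f 61 62 49
f 62 47 63
f 62 63 49
f 63 47 48
f 63 48 49
f 65 67 64
f 68 65 64
f 64 67 66
f 66 68 64
f 65 71 67
f 69 65 68
f 69 71 65
f 67 71 66
f 70 68 66
f 66 71 70
f 70 69 68
f 71 69 70



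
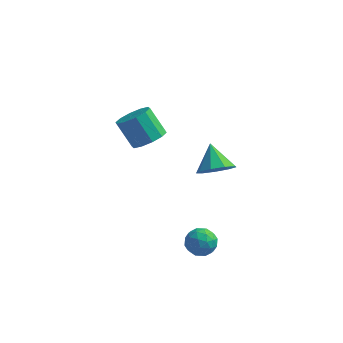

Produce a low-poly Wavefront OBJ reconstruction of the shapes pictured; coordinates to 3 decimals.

v 0.406 -1.897 -2.458
v 0.793 -2.327 -3.154
v -0.093 -3.173 -1.946
v 0.294 -3.603 -2.642
v 0.808 -3.227 -2
v 1.117 -2.438 -2.317
v -0.417 -3.062 -2.783
v -0.108 -2.273 -3.1
v 0.284 -3.047 -3.354
v 1.041 -3.148 -2.87
v -0.341 -2.352 -2.23
v 0.416 -2.453 -1.746
v 0.643 -2 -2.851
v 0.057 -3.5 -2.249
v 0.359 -3.279 -1.872
v 0.587 -3.532 -2.281
v 0.833 -2.065 -2.359
v 1.061 -2.317 -2.768
v 1.07 -2.847 -2.09
v -0.361 -3.183 -2.332
v -0.133 -3.435 -2.741
v 0.113 -1.968 -2.819
v 0.341 -2.221 -3.228
v -0.37 -2.653 -3.01
v 0.572 -2.676 -3.378
v 0.279 -3.426 -3.077
v -0.139 -3.108 -3.16
v 0.042 -2.644 -3.346
v 1.017 -2.735 -3.093
v 0.724 -3.486 -2.792
v 1.026 -3.264 -2.415
v 1.207 -2.801 -2.601
v 0.718 -3.159 -3.211
v -0.024 -2.014 -2.308
v -0.317 -2.765 -2.007
v -0.507 -2.699 -2.499
v -0.326 -2.236 -2.685
v 0.421 -2.074 -2.023
v 0.128 -2.824 -1.722
v 0.658 -2.856 -1.754
v 0.839 -2.392 -1.94
v -0.018 -2.341 -1.889
v -3.043 -0.904 3.195
v -2.249 -0.531 3.675
v -3.243 -0.204 5.065
v -4.037 -0.576 4.585
v -2.522 -0.068 3.371
v -3.517 0.259 4.76
v -2.995 0.076 2.999
v -3.989 0.403 4.389
v -3.485 -0.155 2.702
v -4.48 0.173 4.092
v -3.807 -0.671 2.594
v -4.801 -0.344 3.983
v -3.837 -1.276 2.715
v -4.831 -0.949 4.105
v -3.563 -1.739 3.02
v -4.558 -1.412 4.409
v -3.091 -1.883 3.391
v -4.085 -1.556 4.781
v -2.6 -1.653 3.688
v -3.595 -1.325 5.078
v -2.279 -1.136 3.797
v -3.273 -0.809 5.186
v -0.353 1.915 -0.708
v 0.618 2.016 -0.222
v -1.047 2.945 0.468
v 0.535 2.548 -0.737
v 0.036 2.784 -1.239
v -0.644 2.614 -1.492
v -1.188 2.117 -1.378
v -1.341 1.525 -0.951
v -1.031 1.116 -0.41
v -0.404 1.081 -0.008
v 0.247 1.436 0.066
f 1 38 17
f 38 12 41
f 17 41 6
f 38 41 17
f 1 17 13
f 17 6 18
f 13 18 2
f 17 18 13
f 1 13 22
f 13 2 23
f 22 23 8
f 13 23 22
f 1 22 34
f 22 8 37
f 34 37 11
f 22 37 34
f 1 34 38
f 34 11 42
f 38 42 12
f 34 42 38
f 2 18 29
f 18 6 32
f 29 32 10
f 18 32 29
f 6 41 19
f 41 12 40
f 19 40 5
f 41 40 19
f 12 42 39
f 42 11 35
f 39 35 3
f 42 35 39
f 11 37 36
f 37 8 24
f 36 24 7
f 37 24 36
f 8 23 28
f 23 2 25
f 28 25 9
f 23 25 28
f 4 30 16
f 30 10 31
f 16 31 5
f 30 31 16
f 4 16 14
f 16 5 15
f 14 15 3
f 16 15 14
f 4 14 21
f 14 3 20
f 21 20 7
f 14 20 21
f 4 21 26
f 21 7 27
f 26 27 9
f 21 27 26
f 4 26 30
f 26 9 33
f 30 33 10
f 26 33 30
f 5 31 19
f 31 10 32
f 19 32 6
f 31 32 19
f 3 15 39
f 15 5 40
f 39 40 12
f 15 40 39
f 7 20 36
f 20 3 35
f 36 35 11
f 20 35 36
f 9 27 28
f 27 7 24
f 28 24 8
f 27 24 28
f 10 33 29
f 33 9 25
f 29 25 2
f 33 25 29
f 44 43 47
f 44 47 45
f 45 47 48
f 45 48 46
f 47 43 49
f 47 49 48
f 48 49 50
f 48 50 46
f 49 43 51
f 49 51 50
f 50 51 52
f 50 52 46
f 51 43 53
f 51 53 52
f 52 53 54
f 52 54 46
f 53 43 55
f 53 55 54
f 54 55 56
f 54 56 46
f 55 43 57
f 55 57 56
f 56 57 58
f 56 58 46
f 57 43 59
f 57 59 58
f 58 59 60
f 58 60 46
f 59 43 61
f 59 61 60
f 60 61 62
f 60 62 46
f 61 43 63
f 61 63 62
f 62 63 64
f 62 64 46
f 63 43 44
f 63 44 64
f 64 44 45
f 64 45 46
f 66 65 68
f 66 68 67
f 68 65 69
f 68 69 67
f 69 65 70
f 69 70 67
f 70 65 71
f 70 71 67
f 71 65 72
f 71 72 67
f 72 65 73
f 72 73 67
f 73 65 74
f 73 74 67
f 74 65 75
f 74 75 67
f 75 65 66
f 75 66 67



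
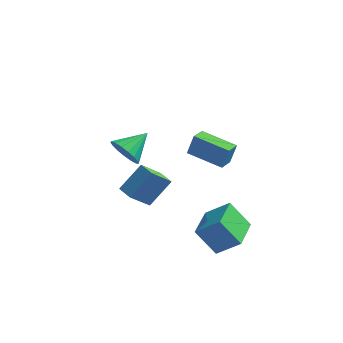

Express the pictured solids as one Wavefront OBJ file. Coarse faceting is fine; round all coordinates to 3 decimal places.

v -4.372 1.326 -0.545
v -3.769 1.416 -1.387
v -3.468 2.654 0.245
v -4.147 1.727 -1.477
v -4.576 1.946 -1.354
v -4.959 2.023 -1.046
v -5.207 1.941 -0.622
v -5.264 1.717 -0.181
v -5.117 1.404 0.177
v -4.799 1.073 0.369
v -4.383 0.8 0.353
v -3.964 0.648 0.13
v -3.639 0.65 -0.247
v -3.482 0.808 -0.692
v -3.529 1.084 -1.104
v 2.081 -4.378 -2.614
v 0.937 -4.238 -1.244
v 2.122 -2.385 -2.783
v 0.978 -2.246 -1.413
v 3.342 -4.314 -1.567
v 2.198 -4.175 -0.197
v 3.383 -2.322 -1.736
v 2.239 -2.182 -0.366
v -2.926 -0.892 -2.11
v -3.708 -1.884 -0.787
v -2.041 0.141 -0.813
v -2.822 -0.852 0.511
v -2.178 -1.508 -2.131
v -2.959 -2.501 -0.807
v -1.292 -0.476 -0.833
v -2.074 -1.468 0.49
v -0.007 -2.22 3.157
v 0.269 -1.94 4.301
v 0.182 -1.288 2.883
v 0.458 -1.007 4.027
v 1.922 -2.713 2.813
v 2.198 -2.432 3.957
v 2.111 -1.78 2.539
v 2.387 -1.5 3.683
f 2 1 4
f 2 4 3
f 4 1 5
f 4 5 3
f 5 1 6
f 5 6 3
f 6 1 7
f 6 7 3
f 7 1 8
f 7 8 3
f 8 1 9
f 8 9 3
f 9 1 10
f 9 10 3
f 10 1 11
f 10 11 3
f 11 1 12
f 11 12 3
f 12 1 13
f 12 13 3
f 13 1 14
f 13 14 3
f 14 1 15
f 14 15 3
f 15 1 2
f 15 2 3
f 17 19 16
f 20 17 16
f 16 19 18
f 18 20 16
f 17 23 19
f 21 17 20
f 21 23 17
f 19 23 18
f 22 20 18
f 18 23 22
f 22 21 20
f 23 21 22
f 25 27 24
f 28 25 24
f 24 27 26
f 26 28 24
f 25 31 27
f 29 25 28
f 29 31 25
f 27 31 26
f 30 28 26
f 26 31 30
f 30 29 28
f 31 29 30
f 33 35 32
f 36 33 32
f 32 35 34
f 34 36 32
f 33 39 35
f 37 33 36
f 37 39 33
f 35 39 34
f 38 36 34
f 34 39 38
f 38 37 36
f 39 37 38



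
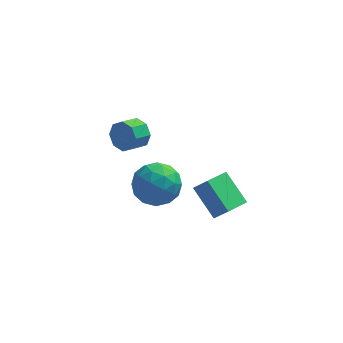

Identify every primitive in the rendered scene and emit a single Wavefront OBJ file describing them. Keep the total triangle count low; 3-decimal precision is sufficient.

v -0.771 -2.606 3
v 0.433 -2.769 3.189
v -0.753 -4.051 1.631
v 0.451 -4.214 1.82
v -0.356 -4.528 2.693
v -0.368 -3.635 3.539
v 0.048 -3.185 1.281
v 0.036 -2.292 2.127
v 0.939 -3.127 2.126
v 0.69 -3.958 2.999
v -1.01 -2.862 1.821
v -1.259 -3.693 2.694
v -0.171 -2.561 3.215
v -0.149 -4.259 1.605
v -0.624 -4.444 2.118
v 0.084 -4.54 2.229
v -0.641 -3.07 3.421
v 0.067 -3.166 3.532
v -0.397 -4.2 3.24
v -0.387 -3.654 1.288
v 0.321 -3.75 1.399
v -0.404 -2.28 2.591
v 0.304 -2.376 2.702
v 0.077 -2.62 1.58
v 0.835 -2.867 2.701
v 0.846 -3.716 1.896
v 0.608 -3.111 1.58
v 0.601 -2.587 2.077
v 0.688 -3.355 3.214
v 0.699 -4.204 2.409
v 0.224 -4.389 2.923
v 0.218 -3.864 3.42
v 0.986 -3.566 2.589
v -1.019 -2.616 2.411
v -1.008 -3.465 1.606
v -0.538 -2.956 1.4
v -0.544 -2.431 1.897
v -1.166 -3.104 2.924
v -1.155 -3.953 2.119
v -0.921 -4.233 2.743
v -0.928 -3.709 3.24
v -1.306 -3.254 2.231
v -1.376 2.669 0.646
v -0.923 2.611 1.398
v -1.59 1.892 1.745
v -2.044 1.951 0.994
v -1.409 3.076 1.426
v -2.076 2.358 1.773
v -1.876 3.303 0.997
v -2.543 2.585 1.344
v -2.051 3.159 0.363
v -2.718 2.44 0.71
v -1.83 2.728 -0.105
v -2.497 2.009 0.242
v -1.344 2.262 -0.133
v -2.011 1.544 0.214
v -0.877 2.035 0.296
v -1.544 1.317 0.643
v -0.702 2.18 0.93
v -1.369 1.461 1.277
v 2.436 -2.479 -0.98
v 3.097 -2.729 -0.19
v 1.442 -1.347 0.211
v 2.103 -1.597 1.001
v 3.297 -1.343 -1.341
v 3.958 -1.593 -0.551
v 2.303 -0.211 -0.15
v 2.964 -0.461 0.64
f 1 38 17
f 38 12 41
f 17 41 6
f 38 41 17
f 1 17 13
f 17 6 18
f 13 18 2
f 17 18 13
f 1 13 22
f 13 2 23
f 22 23 8
f 13 23 22
f 1 22 34
f 22 8 37
f 34 37 11
f 22 37 34
f 1 34 38
f 34 11 42
f 38 42 12
f 34 42 38
f 2 18 29
f 18 6 32
f 29 32 10
f 18 32 29
f 6 41 19
f 41 12 40
f 19 40 5
f 41 40 19
f 12 42 39
f 42 11 35
f 39 35 3
f 42 35 39
f 11 37 36
f 37 8 24
f 36 24 7
f 37 24 36
f 8 23 28
f 23 2 25
f 28 25 9
f 23 25 28
f 4 30 16
f 30 10 31
f 16 31 5
f 30 31 16
f 4 16 14
f 16 5 15
f 14 15 3
f 16 15 14
f 4 14 21
f 14 3 20
f 21 20 7
f 14 20 21
f 4 21 26
f 21 7 27
f 26 27 9
f 21 27 26
f 4 26 30
f 26 9 33
f 30 33 10
f 26 33 30
f 5 31 19
f 31 10 32
f 19 32 6
f 31 32 19
f 3 15 39
f 15 5 40
f 39 40 12
f 15 40 39
f 7 20 36
f 20 3 35
f 36 35 11
f 20 35 36
f 9 27 28
f 27 7 24
f 28 24 8
f 27 24 28
f 10 33 29
f 33 9 25
f 29 25 2
f 33 25 29
f 44 43 47
f 44 47 45
f 45 47 48
f 45 48 46
f 47 43 49
f 47 49 48
f 48 49 50
f 48 50 46
f 49 43 51
f 49 51 50
f 50 51 52
f 50 52 46
f 51 43 53
f 51 53 52
f 52 53 54
f 52 54 46
f 53 43 55
f 53 55 54
f 54 55 56
f 54 56 46
f 55 43 57
f 55 57 56
f 56 57 58
f 56 58 46
f 57 43 59
f 57 59 58
f 58 59 60
f 58 60 46
f 59 43 44
f 59 44 60
f 60 44 45
f 60 45 46
f 62 64 61
f 65 62 61
f 61 64 63
f 63 65 61
f 62 68 64
f 66 62 65
f 66 68 62
f 64 68 63
f 67 65 63
f 63 68 67
f 67 66 65
f 68 66 67

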